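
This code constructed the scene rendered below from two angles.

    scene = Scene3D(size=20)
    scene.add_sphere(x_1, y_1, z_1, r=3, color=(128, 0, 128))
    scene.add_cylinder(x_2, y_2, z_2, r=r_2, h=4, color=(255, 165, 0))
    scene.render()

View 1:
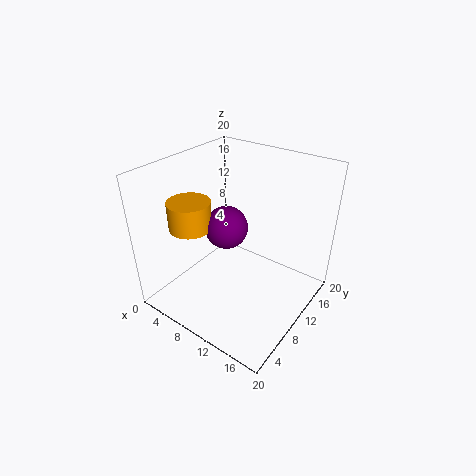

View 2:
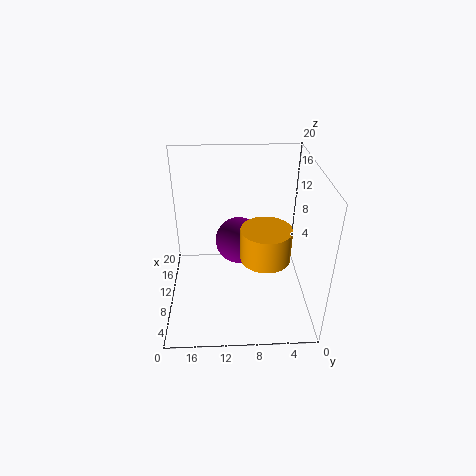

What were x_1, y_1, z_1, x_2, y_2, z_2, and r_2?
x_1 = 8
y_1 = 10
z_1 = 11
x_2 = 4
y_2 = 7
z_2 = 11
r_2 = 3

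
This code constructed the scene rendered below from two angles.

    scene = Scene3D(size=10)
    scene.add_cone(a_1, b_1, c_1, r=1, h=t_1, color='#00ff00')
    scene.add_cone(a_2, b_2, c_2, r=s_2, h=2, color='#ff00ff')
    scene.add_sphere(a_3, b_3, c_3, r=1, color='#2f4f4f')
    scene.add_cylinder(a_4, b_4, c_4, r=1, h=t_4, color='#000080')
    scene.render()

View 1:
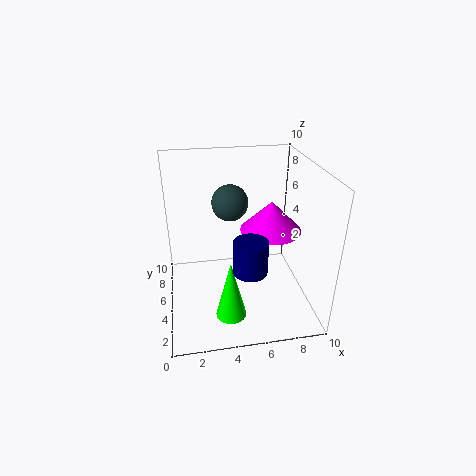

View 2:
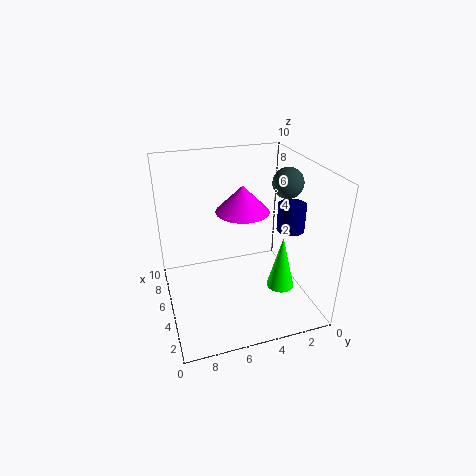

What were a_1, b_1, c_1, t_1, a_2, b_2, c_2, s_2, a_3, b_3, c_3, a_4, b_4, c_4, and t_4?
a_1 = 4; b_1 = 2; c_1 = 1; t_1 = 4; a_2 = 7; b_2 = 4; c_2 = 6; s_2 = 2; a_3 = 4; b_3 = 2; c_3 = 9; a_4 = 5; b_4 = 1; c_4 = 5; t_4 = 2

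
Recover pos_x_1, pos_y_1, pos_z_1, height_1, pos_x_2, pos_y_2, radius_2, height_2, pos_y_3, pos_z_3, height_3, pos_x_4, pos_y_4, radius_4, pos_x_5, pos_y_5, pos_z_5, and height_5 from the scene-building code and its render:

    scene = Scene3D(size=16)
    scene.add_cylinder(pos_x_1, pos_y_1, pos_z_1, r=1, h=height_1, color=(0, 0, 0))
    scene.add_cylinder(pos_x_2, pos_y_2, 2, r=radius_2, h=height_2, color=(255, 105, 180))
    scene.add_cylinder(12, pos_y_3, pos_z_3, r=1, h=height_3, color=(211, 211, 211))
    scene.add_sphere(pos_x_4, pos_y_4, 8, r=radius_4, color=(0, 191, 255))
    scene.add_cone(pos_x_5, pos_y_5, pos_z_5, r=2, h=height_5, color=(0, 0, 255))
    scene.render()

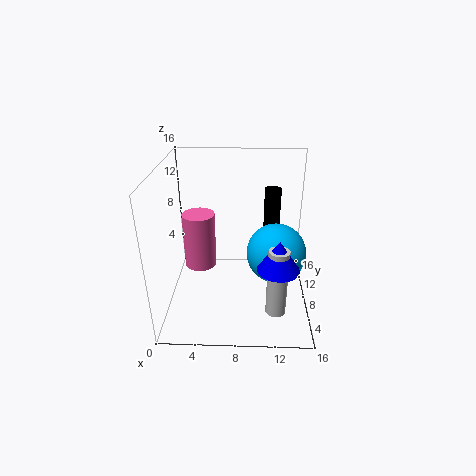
pos_x_1 = 12
pos_y_1 = 13
pos_z_1 = 7
height_1 = 5
pos_x_2 = 3
pos_y_2 = 12
radius_2 = 2
height_2 = 7
pos_y_3 = 2
pos_z_3 = 3
height_3 = 7
pos_x_4 = 12
pos_y_4 = 5
radius_4 = 3
pos_x_5 = 12
pos_y_5 = 2
pos_z_5 = 8
height_5 = 3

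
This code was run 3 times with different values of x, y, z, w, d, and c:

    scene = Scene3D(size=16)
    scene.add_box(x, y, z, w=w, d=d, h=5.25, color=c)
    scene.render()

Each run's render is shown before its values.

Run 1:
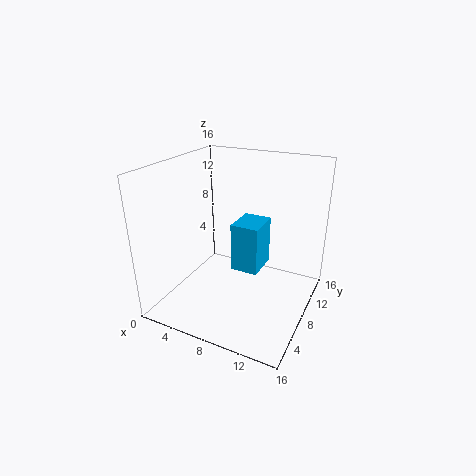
x = 8
y = 6.25
z = 5
w = 3
d = 3.75
c = 'deepskyblue'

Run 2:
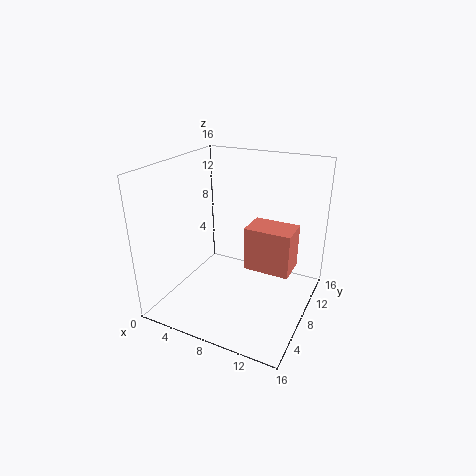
x = 8
y = 9.5
z = 3.25
w = 5.5
d = 3.75
c = 'salmon'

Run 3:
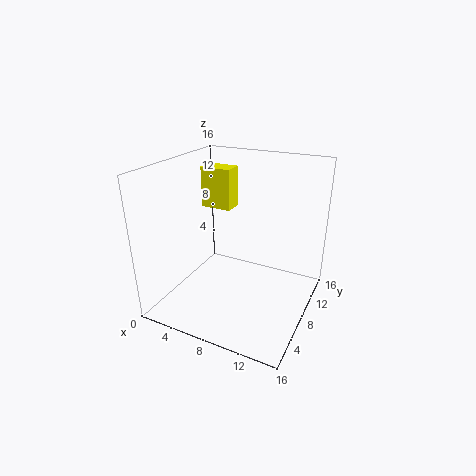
x = 0.25
y = 13
z = 8.75
w = 4
d = 2.5
c = 'yellow'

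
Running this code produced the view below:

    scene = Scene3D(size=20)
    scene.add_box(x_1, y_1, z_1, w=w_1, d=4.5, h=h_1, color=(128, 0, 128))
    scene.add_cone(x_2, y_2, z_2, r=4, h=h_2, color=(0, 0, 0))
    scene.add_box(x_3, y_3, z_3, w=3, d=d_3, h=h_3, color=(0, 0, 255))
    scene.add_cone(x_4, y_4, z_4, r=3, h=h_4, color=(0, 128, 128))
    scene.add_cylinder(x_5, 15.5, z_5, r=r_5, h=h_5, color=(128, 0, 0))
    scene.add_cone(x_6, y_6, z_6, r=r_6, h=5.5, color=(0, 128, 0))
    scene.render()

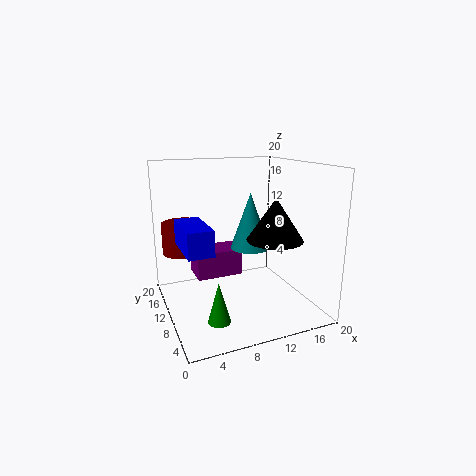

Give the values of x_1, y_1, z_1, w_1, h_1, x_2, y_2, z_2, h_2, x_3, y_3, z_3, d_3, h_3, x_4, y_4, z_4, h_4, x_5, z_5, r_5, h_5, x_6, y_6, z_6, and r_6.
x_1 = 5
y_1 = 13
z_1 = 3
w_1 = 7
h_1 = 4
x_2 = 15
y_2 = 8.5
z_2 = 9.5
h_2 = 6
x_3 = 1
y_3 = 2
z_3 = 11
d_3 = 6.5
h_3 = 3
x_4 = 13.5
y_4 = 13.5
z_4 = 7
h_4 = 8.5
x_5 = 3.5
z_5 = 7
r_5 = 3
h_5 = 4.5
x_6 = 5.5
y_6 = 5.5
z_6 = 0.5
r_6 = 1.5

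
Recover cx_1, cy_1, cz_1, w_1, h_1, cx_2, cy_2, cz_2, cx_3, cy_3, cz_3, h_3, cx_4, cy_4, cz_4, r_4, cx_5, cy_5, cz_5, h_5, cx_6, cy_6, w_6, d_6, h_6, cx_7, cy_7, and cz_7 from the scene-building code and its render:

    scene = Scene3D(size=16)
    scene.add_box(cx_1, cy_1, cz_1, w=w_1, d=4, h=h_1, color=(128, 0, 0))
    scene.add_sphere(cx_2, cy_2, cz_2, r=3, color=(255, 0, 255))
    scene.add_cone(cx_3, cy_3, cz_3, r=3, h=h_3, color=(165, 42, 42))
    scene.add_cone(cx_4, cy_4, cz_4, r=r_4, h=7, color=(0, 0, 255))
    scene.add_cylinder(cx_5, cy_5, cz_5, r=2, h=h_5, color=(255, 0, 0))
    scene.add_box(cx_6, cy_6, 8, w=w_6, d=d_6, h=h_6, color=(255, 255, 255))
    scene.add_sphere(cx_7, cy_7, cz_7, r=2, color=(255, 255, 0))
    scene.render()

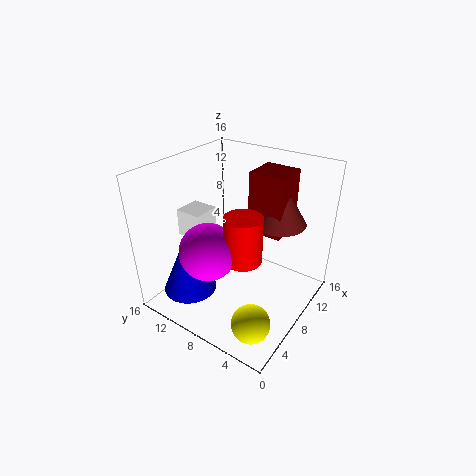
cx_1 = 10, cy_1 = 4, cz_1 = 8, w_1 = 4, h_1 = 7, cx_2 = 4, cy_2 = 9, cz_2 = 8, cx_3 = 12, cy_3 = 5, cz_3 = 9, h_3 = 5, cx_4 = 4, cy_4 = 12, cz_4 = 2, r_4 = 3, cx_5 = 6, cy_5 = 6, cz_5 = 7, h_5 = 5, cx_6 = 5, cy_6 = 11, w_6 = 3, d_6 = 3, h_6 = 3, cx_7 = 3, cy_7 = 3, cz_7 = 2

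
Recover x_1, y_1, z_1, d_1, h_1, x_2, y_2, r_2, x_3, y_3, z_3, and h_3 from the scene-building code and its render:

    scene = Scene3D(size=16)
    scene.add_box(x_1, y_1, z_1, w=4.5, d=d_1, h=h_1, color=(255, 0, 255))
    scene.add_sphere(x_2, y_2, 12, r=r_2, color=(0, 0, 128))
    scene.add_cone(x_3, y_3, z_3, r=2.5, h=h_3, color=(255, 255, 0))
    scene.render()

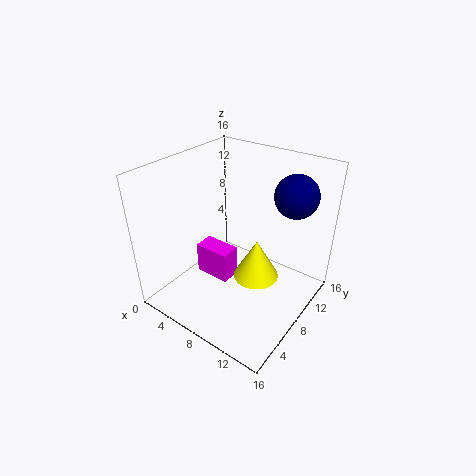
x_1 = 1.5; y_1 = 8; z_1 = 0.5; d_1 = 2.5; h_1 = 4; x_2 = 12; y_2 = 13.5; r_2 = 2.5; x_3 = 10.5; y_3 = 8; z_3 = 4; h_3 = 4.5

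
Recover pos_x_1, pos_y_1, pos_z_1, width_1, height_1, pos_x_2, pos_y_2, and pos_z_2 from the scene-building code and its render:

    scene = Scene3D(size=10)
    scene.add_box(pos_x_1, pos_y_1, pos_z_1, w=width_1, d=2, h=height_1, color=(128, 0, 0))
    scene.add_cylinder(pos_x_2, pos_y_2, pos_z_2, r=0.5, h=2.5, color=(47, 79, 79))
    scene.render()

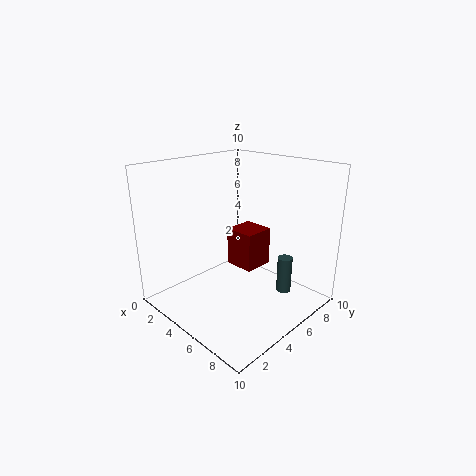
pos_x_1 = 5; pos_y_1 = 4; pos_z_1 = 3.5; width_1 = 2; height_1 = 2.5; pos_x_2 = 8; pos_y_2 = 6.5; pos_z_2 = 1.5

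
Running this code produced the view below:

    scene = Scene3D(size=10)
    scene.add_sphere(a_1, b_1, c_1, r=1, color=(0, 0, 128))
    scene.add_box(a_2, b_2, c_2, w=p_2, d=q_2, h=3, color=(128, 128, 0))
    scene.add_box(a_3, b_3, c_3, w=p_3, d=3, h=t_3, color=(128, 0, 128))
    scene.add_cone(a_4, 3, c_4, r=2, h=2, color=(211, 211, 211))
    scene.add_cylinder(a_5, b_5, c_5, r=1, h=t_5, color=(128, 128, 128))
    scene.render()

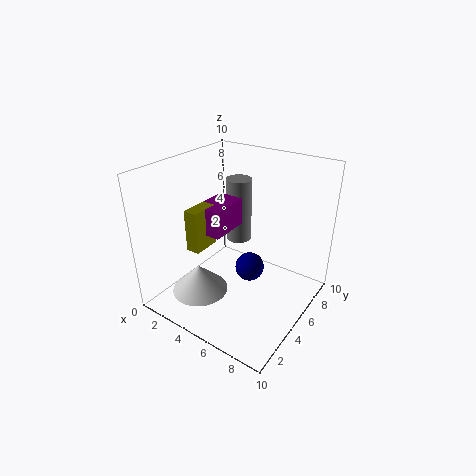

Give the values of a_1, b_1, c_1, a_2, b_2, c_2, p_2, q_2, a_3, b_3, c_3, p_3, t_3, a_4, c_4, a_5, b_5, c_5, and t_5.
a_1 = 6, b_1 = 5, c_1 = 3, a_2 = 2, b_2 = 3, c_2 = 4, p_2 = 1, q_2 = 2, a_3 = 2, b_3 = 4, c_3 = 5, p_3 = 2, t_3 = 2, a_4 = 3, c_4 = 1, a_5 = 3, b_5 = 8, c_5 = 3, t_5 = 5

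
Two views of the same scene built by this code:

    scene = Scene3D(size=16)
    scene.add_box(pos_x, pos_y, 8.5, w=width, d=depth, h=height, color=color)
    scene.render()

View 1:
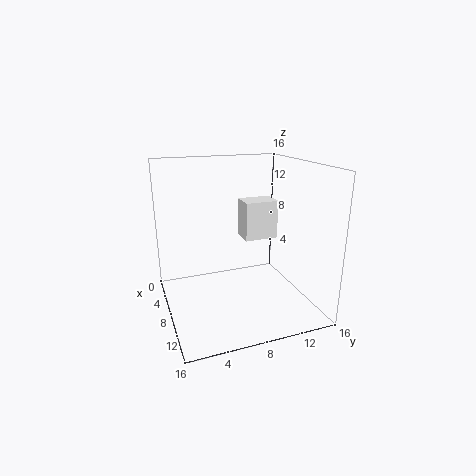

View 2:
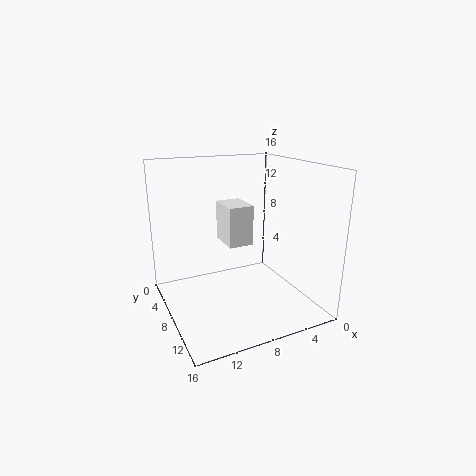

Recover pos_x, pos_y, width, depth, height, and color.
pos_x = 8; pos_y = 8; width = 2.5; depth = 3.5; height = 4; color = 'white'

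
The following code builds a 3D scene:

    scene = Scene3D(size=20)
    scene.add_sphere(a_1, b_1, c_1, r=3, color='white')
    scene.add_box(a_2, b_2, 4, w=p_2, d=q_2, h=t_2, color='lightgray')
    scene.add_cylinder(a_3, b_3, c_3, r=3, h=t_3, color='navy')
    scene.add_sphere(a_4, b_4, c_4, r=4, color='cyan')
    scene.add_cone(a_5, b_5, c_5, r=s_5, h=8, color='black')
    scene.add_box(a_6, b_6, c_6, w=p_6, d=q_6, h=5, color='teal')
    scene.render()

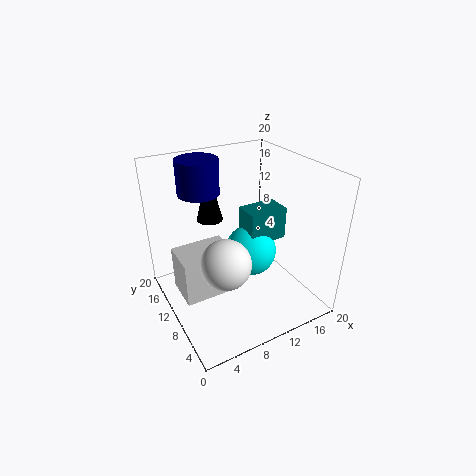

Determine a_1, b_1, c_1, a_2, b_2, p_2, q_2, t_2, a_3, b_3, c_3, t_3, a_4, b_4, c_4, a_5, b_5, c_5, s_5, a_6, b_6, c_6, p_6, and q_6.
a_1 = 5
b_1 = 4
c_1 = 11
a_2 = 1
b_2 = 7
p_2 = 7
q_2 = 5
t_2 = 6
a_3 = 7
b_3 = 16
c_3 = 15
t_3 = 5
a_4 = 14
b_4 = 13
c_4 = 5
a_5 = 9
b_5 = 17
c_5 = 10
s_5 = 2
a_6 = 13
b_6 = 11
c_6 = 7
p_6 = 6
q_6 = 4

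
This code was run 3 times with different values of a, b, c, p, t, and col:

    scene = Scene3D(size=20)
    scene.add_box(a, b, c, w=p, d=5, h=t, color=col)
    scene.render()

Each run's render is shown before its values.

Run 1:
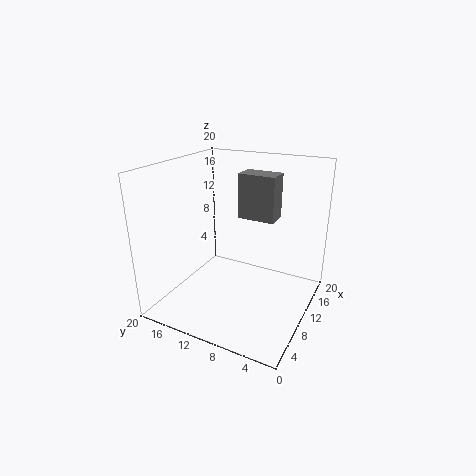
a = 10
b = 5
c = 13
p = 3
t = 6
col = 'gray'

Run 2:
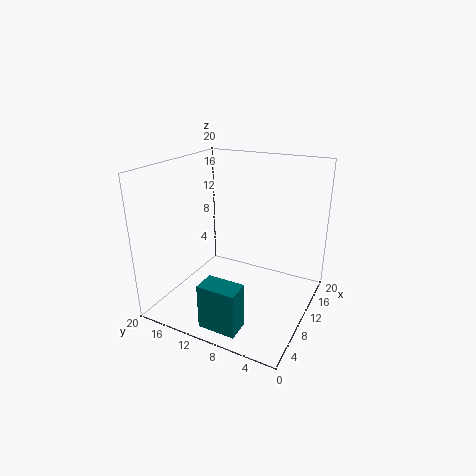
a = 1
b = 6
c = 1
p = 3
t = 6
col = 'teal'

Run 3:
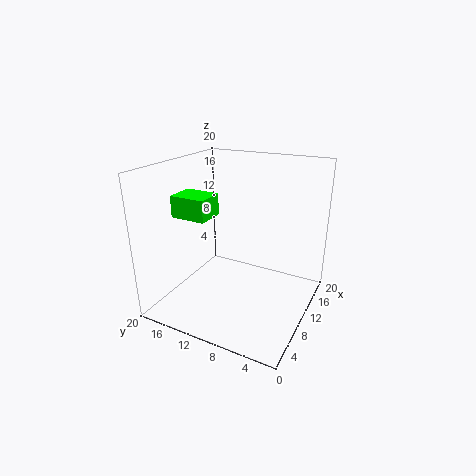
a = 6
b = 13
c = 13
p = 4
t = 3
col = 'lime'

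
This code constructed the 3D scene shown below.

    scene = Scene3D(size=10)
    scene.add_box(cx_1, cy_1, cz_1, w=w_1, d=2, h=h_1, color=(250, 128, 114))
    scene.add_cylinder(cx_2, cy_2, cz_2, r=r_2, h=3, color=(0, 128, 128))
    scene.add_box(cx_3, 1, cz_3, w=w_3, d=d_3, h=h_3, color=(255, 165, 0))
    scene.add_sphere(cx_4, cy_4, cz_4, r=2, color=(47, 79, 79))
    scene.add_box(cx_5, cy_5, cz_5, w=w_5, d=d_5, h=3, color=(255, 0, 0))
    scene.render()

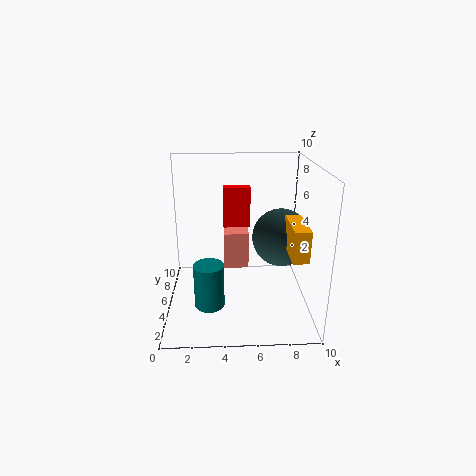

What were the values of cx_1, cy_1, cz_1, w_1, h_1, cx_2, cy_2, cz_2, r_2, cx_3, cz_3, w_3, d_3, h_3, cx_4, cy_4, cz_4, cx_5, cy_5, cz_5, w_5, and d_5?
cx_1 = 4
cy_1 = 8
cz_1 = 1
w_1 = 2
h_1 = 3
cx_2 = 3
cy_2 = 3
cz_2 = 1
r_2 = 1
cx_3 = 8
cz_3 = 5
w_3 = 1
d_3 = 3
h_3 = 2
cx_4 = 8
cy_4 = 5
cz_4 = 5
cx_5 = 4
cy_5 = 7
cz_5 = 5
w_5 = 2
d_5 = 1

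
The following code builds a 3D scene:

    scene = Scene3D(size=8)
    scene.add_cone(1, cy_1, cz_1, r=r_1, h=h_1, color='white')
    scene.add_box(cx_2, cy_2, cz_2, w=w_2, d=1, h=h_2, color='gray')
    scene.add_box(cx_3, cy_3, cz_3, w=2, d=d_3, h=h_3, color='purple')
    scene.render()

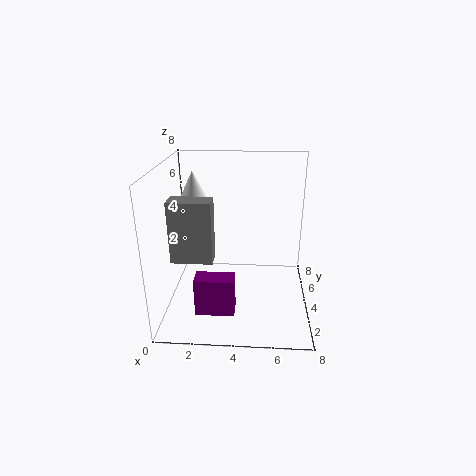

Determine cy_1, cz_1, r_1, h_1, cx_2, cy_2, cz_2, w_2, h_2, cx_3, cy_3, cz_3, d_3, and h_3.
cy_1 = 7, cz_1 = 5, r_1 = 1, h_1 = 2, cx_2 = 1, cy_2 = 1, cz_2 = 4, w_2 = 2, h_2 = 3, cx_3 = 2, cy_3 = 1, cz_3 = 1, d_3 = 1, h_3 = 2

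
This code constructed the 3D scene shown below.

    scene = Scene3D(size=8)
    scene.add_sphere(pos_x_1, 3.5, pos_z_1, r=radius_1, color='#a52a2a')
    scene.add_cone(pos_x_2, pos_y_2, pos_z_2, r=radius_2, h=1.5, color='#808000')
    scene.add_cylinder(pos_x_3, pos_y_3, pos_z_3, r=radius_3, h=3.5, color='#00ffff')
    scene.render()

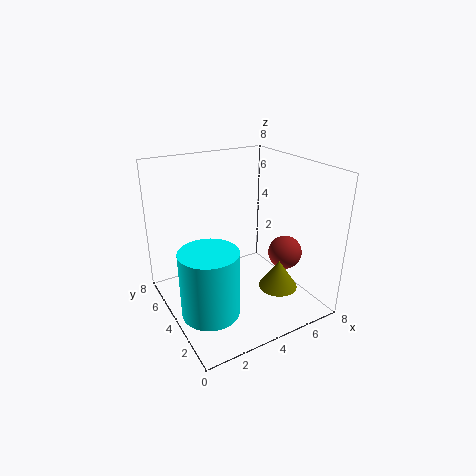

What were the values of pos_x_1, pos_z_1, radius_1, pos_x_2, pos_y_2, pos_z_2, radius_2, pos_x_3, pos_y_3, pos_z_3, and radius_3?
pos_x_1 = 7; pos_z_1 = 2.5; radius_1 = 1; pos_x_2 = 5; pos_y_2 = 1.5; pos_z_2 = 2; radius_2 = 1; pos_x_3 = 1.5; pos_y_3 = 2.5; pos_z_3 = 1; radius_3 = 1.5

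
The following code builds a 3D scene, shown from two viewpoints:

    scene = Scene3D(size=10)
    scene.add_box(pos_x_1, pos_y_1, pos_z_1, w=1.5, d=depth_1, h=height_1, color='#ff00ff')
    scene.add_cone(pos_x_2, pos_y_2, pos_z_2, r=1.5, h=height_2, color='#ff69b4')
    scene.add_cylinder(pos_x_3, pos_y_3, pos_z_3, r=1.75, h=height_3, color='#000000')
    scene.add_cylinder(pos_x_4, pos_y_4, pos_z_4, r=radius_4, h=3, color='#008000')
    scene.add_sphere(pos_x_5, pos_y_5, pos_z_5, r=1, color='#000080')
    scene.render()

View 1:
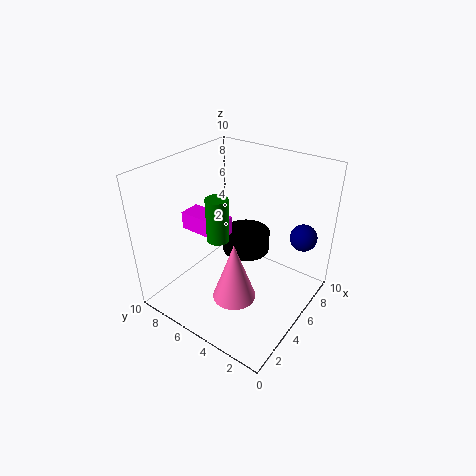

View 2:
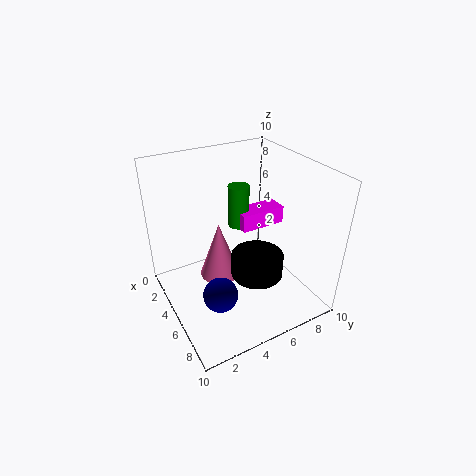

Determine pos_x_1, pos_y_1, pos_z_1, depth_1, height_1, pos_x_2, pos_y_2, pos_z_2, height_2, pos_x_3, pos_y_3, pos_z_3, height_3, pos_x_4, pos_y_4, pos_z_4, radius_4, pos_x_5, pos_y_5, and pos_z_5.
pos_x_1 = 3.5, pos_y_1 = 5.5, pos_z_1 = 5.25, depth_1 = 3.25, height_1 = 1.25, pos_x_2 = 3.5, pos_y_2 = 4.25, pos_z_2 = 1.25, height_2 = 4.25, pos_x_3 = 6.75, pos_y_3 = 5.5, pos_z_3 = 3, height_3 = 1.5, pos_x_4 = 3.75, pos_y_4 = 5.75, pos_z_4 = 5.25, radius_4 = 0.75, pos_x_5 = 8.75, pos_y_5 = 1.75, pos_z_5 = 4.25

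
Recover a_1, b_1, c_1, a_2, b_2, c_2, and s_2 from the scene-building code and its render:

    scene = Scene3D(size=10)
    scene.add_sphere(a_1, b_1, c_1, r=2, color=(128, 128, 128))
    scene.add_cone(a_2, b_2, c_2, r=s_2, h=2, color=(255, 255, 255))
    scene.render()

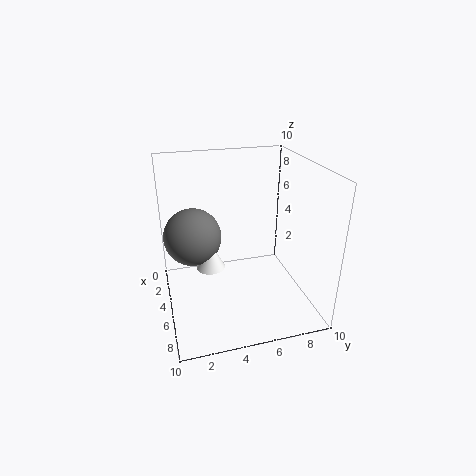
a_1 = 4; b_1 = 2; c_1 = 5; a_2 = 5; b_2 = 3; c_2 = 3; s_2 = 1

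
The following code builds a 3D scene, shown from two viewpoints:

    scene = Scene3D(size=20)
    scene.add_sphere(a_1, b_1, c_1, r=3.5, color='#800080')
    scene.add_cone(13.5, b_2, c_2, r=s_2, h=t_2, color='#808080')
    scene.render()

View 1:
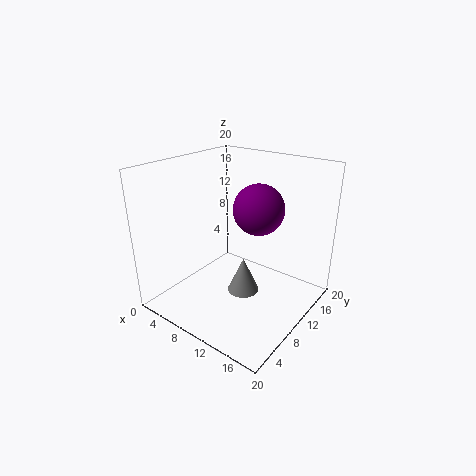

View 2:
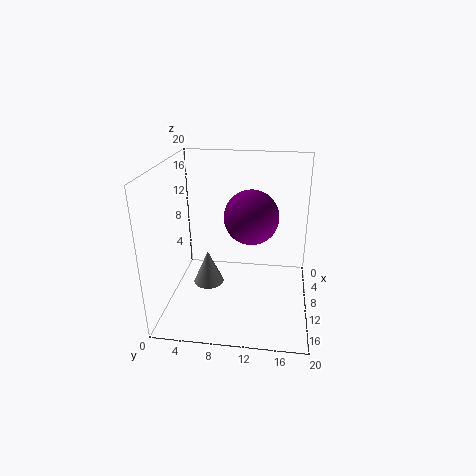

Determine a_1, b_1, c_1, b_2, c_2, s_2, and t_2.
a_1 = 12
b_1 = 12
c_1 = 14
b_2 = 6.5
c_2 = 5
s_2 = 2
t_2 = 4.5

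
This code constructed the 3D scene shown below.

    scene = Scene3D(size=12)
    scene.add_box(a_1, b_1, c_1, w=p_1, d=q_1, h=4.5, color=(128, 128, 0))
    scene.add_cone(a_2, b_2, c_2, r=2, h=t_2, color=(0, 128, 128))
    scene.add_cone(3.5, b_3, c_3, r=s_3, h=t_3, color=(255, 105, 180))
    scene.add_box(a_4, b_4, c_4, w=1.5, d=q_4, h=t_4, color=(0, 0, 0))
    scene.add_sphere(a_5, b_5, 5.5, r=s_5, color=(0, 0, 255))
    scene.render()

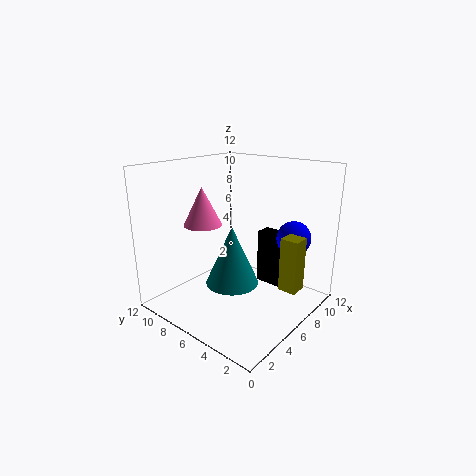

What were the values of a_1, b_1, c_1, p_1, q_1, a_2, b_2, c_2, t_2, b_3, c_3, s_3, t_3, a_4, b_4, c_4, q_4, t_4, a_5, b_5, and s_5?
a_1 = 7; b_1 = 1; c_1 = 2; p_1 = 1.5; q_1 = 1.5; a_2 = 3.5; b_2 = 4.5; c_2 = 3.5; t_2 = 4.5; b_3 = 7.5; c_3 = 7.5; s_3 = 1.5; t_3 = 3; a_4 = 9.5; b_4 = 4; c_4 = 0.5; q_4 = 2.5; t_4 = 5; a_5 = 10; b_5 = 3; s_5 = 1.5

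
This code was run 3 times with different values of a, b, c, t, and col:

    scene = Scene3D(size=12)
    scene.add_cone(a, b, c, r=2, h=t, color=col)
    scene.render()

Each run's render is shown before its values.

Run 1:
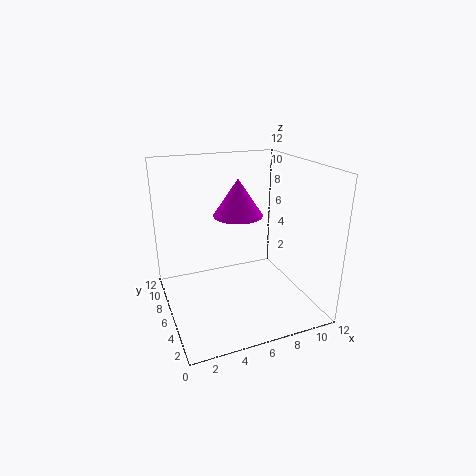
a = 6, b = 6, c = 8, t = 3, col = 'magenta'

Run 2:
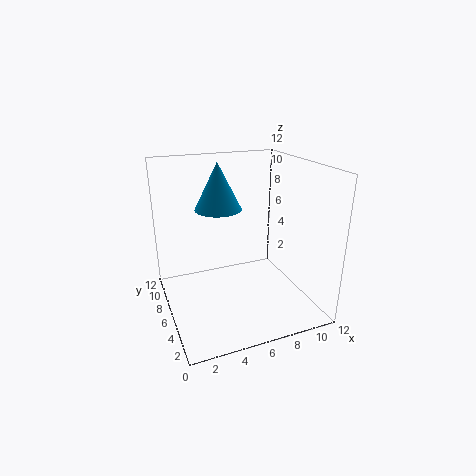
a = 5, b = 8, c = 8, t = 4, col = 'deepskyblue'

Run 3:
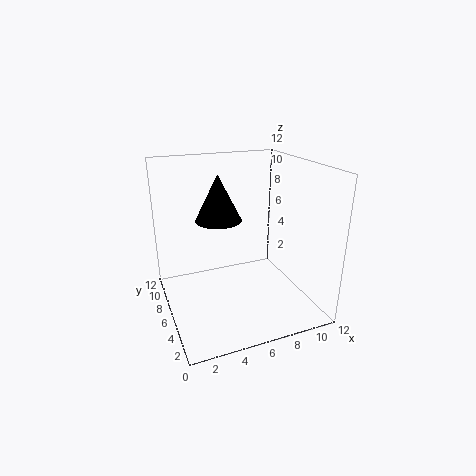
a = 5, b = 8, c = 7, t = 4, col = 'black'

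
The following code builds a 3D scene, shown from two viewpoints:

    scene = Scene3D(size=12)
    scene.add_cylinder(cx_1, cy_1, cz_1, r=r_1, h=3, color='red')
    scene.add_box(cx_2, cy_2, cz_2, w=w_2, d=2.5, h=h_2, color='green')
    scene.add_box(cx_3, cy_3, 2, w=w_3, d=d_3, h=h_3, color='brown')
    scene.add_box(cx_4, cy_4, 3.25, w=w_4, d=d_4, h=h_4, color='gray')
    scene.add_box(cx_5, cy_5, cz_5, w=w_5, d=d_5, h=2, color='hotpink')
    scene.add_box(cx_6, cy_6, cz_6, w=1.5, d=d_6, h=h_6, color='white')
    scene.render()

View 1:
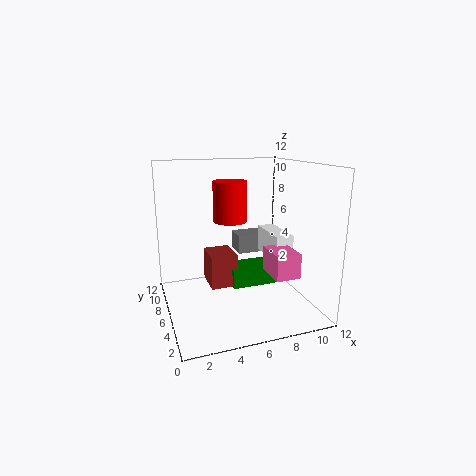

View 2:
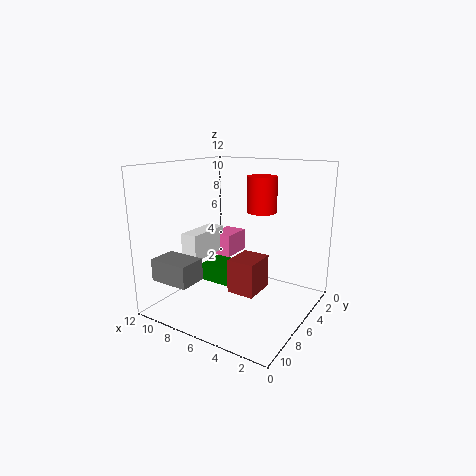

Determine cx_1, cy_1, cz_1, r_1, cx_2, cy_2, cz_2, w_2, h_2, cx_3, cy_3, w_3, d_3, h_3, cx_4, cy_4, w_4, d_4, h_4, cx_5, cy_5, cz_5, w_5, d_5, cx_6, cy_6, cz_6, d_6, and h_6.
cx_1 = 4.75; cy_1 = 4.25; cz_1 = 8; r_1 = 1.25; cx_2 = 5.25; cy_2 = 4.75; cz_2 = 2; w_2 = 3.75; h_2 = 1.5; cx_3 = 3.5; cy_3 = 5.25; w_3 = 2.25; d_3 = 2.75; h_3 = 2.75; cx_4 = 7.25; cy_4 = 9.25; w_4 = 3.25; d_4 = 2.25; h_4 = 1.75; cx_5 = 7.75; cy_5 = 2; cz_5 = 3.5; w_5 = 2; d_5 = 2.75; cx_6 = 8.75; cy_6 = 4.25; cz_6 = 4; d_6 = 4; h_6 = 2.25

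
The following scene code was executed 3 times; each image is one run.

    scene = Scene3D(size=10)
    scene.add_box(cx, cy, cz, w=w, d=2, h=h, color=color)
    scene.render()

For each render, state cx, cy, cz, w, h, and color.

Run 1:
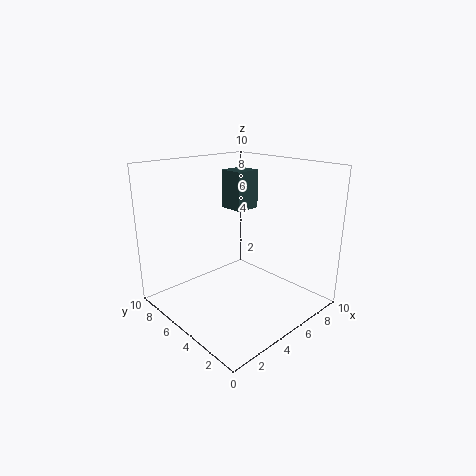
cx = 7, cy = 7, cz = 6, w = 2, h = 3, color = 'darkslategray'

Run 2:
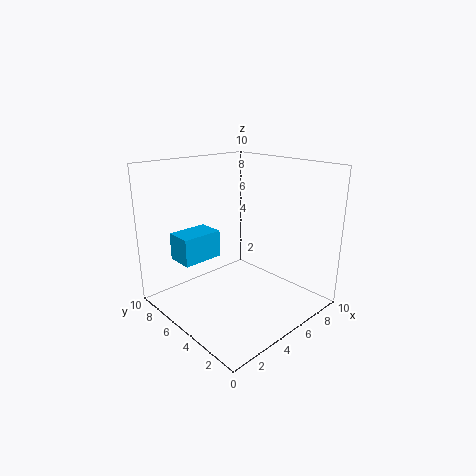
cx = 2, cy = 7, cz = 3, w = 3, h = 2, color = 'deepskyblue'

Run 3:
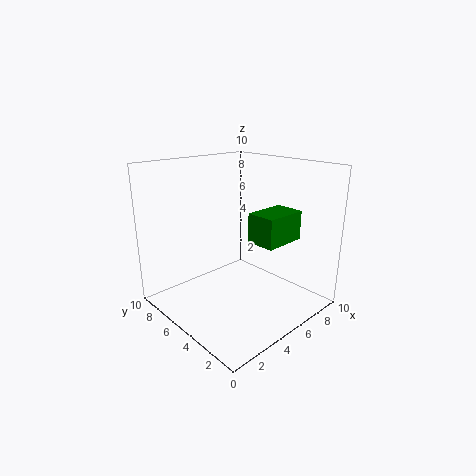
cx = 5, cy = 2, cz = 5, w = 3, h = 2, color = 'green'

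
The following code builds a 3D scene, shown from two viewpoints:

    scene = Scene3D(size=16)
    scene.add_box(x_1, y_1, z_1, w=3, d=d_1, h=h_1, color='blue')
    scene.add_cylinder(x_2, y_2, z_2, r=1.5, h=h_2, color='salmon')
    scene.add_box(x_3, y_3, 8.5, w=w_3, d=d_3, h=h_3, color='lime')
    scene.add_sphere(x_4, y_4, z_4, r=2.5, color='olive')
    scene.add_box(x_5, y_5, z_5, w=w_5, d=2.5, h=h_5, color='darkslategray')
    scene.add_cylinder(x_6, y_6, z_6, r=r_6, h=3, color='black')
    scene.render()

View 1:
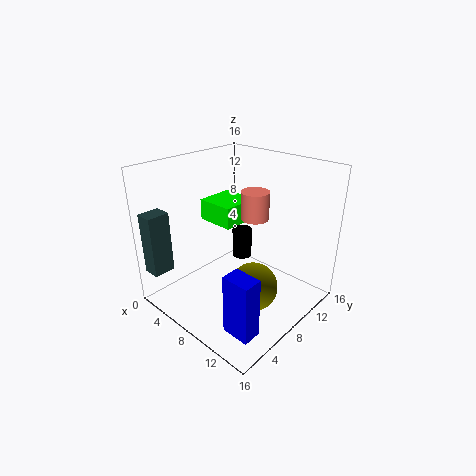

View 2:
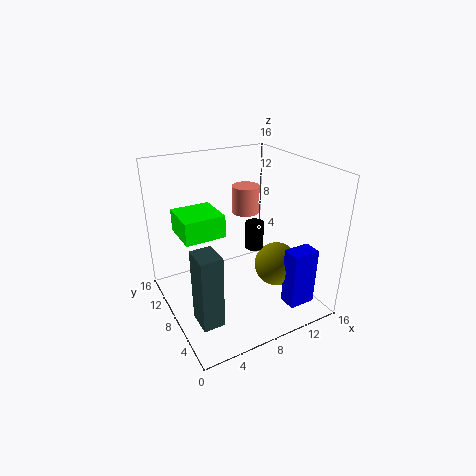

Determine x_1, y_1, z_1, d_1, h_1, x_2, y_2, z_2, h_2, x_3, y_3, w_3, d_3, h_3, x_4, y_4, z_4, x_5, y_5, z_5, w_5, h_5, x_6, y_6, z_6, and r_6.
x_1 = 11.5, y_1 = 2, z_1 = 1, d_1 = 2, h_1 = 6.5, x_2 = 9.5, y_2 = 9, z_2 = 10.5, h_2 = 3, x_3 = 2, y_3 = 8, w_3 = 4.5, d_3 = 4.5, h_3 = 2.5, x_4 = 12, y_4 = 6, z_4 = 4.5, x_5 = 0.5, y_5 = 0.5, z_5 = 4, w_5 = 2, h_5 = 7, x_6 = 9.5, y_6 = 7, z_6 = 7, r_6 = 1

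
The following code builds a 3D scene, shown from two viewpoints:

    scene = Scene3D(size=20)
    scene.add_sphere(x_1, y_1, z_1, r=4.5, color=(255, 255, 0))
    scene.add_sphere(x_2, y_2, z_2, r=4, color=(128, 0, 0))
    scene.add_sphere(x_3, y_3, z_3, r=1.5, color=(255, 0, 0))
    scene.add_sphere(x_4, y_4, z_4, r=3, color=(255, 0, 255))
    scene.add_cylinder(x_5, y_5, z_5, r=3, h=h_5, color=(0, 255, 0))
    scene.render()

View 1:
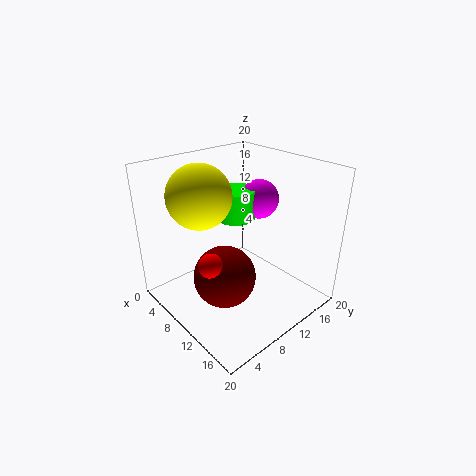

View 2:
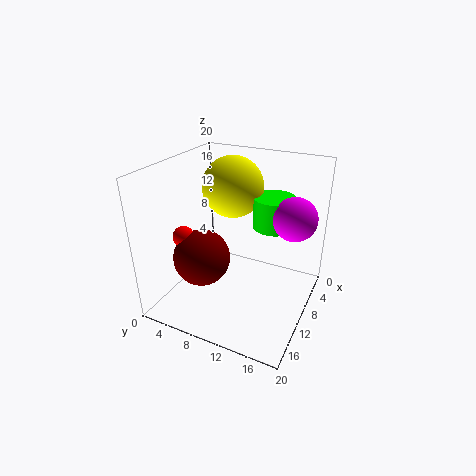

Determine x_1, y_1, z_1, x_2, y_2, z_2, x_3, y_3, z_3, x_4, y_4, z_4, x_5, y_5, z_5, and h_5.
x_1 = 5.5
y_1 = 7
z_1 = 15.5
x_2 = 12.5
y_2 = 5.5
z_2 = 7
x_3 = 13
y_3 = 3
z_3 = 10
x_4 = 7
y_4 = 17
z_4 = 13
x_5 = 5.5
y_5 = 13.5
z_5 = 10.5
h_5 = 4.5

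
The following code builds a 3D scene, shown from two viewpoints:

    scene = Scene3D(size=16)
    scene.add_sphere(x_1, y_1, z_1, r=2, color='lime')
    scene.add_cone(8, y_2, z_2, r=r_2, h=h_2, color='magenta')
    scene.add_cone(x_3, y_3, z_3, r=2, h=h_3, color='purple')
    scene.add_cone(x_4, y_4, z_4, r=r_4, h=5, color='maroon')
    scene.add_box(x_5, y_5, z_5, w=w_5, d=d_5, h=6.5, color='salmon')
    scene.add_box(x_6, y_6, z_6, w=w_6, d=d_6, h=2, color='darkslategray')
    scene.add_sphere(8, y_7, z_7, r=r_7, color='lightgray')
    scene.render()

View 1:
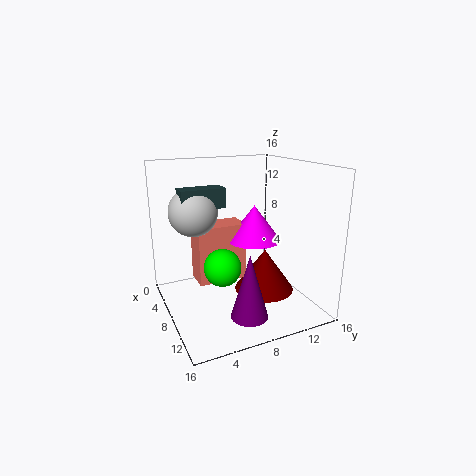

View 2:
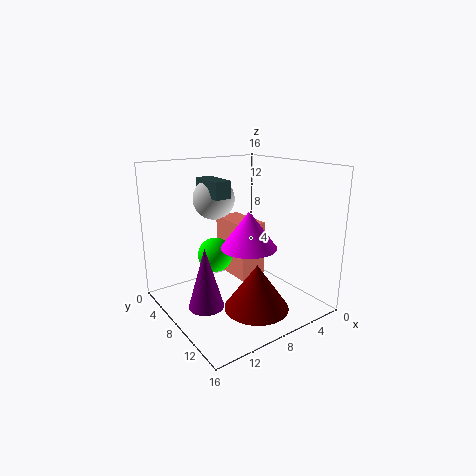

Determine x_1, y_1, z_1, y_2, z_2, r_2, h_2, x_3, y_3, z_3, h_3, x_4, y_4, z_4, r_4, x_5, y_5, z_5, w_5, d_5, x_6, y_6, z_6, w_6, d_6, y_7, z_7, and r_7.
x_1 = 9.5, y_1 = 5.5, z_1 = 5.5, y_2 = 10, z_2 = 7.5, r_2 = 3, h_2 = 4, x_3 = 12, y_3 = 7.5, z_3 = 0.5, h_3 = 7, x_4 = 8, y_4 = 11.5, z_4 = 1, r_4 = 3.5, x_5 = 5, y_5 = 3.5, z_5 = 3, w_5 = 3, d_5 = 5.5, x_6 = 7.5, y_6 = 1.5, z_6 = 12, w_6 = 2, d_6 = 4.5, y_7 = 3, z_7 = 11.5, r_7 = 2.5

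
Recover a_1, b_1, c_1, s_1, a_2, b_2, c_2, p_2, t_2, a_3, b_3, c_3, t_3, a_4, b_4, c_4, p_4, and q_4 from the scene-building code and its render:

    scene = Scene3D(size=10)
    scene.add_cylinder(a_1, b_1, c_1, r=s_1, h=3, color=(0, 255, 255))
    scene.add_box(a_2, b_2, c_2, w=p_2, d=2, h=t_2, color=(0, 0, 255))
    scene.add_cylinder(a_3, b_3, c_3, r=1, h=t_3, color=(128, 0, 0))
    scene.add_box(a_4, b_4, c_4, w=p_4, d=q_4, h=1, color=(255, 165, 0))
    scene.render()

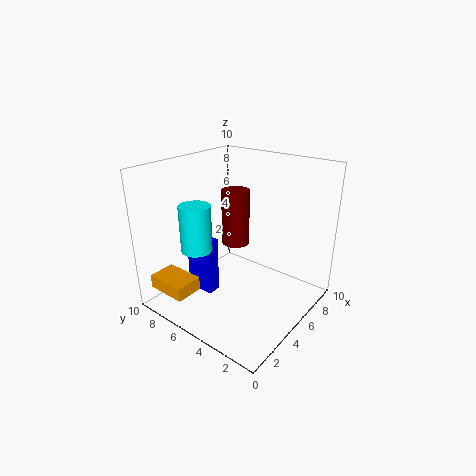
a_1 = 2; b_1 = 6; c_1 = 5; s_1 = 1; a_2 = 3; b_2 = 6; c_2 = 1; p_2 = 1; t_2 = 4; a_3 = 6; b_3 = 6; c_3 = 4; t_3 = 4; a_4 = 1; b_4 = 7; c_4 = 1; p_4 = 2; q_4 = 3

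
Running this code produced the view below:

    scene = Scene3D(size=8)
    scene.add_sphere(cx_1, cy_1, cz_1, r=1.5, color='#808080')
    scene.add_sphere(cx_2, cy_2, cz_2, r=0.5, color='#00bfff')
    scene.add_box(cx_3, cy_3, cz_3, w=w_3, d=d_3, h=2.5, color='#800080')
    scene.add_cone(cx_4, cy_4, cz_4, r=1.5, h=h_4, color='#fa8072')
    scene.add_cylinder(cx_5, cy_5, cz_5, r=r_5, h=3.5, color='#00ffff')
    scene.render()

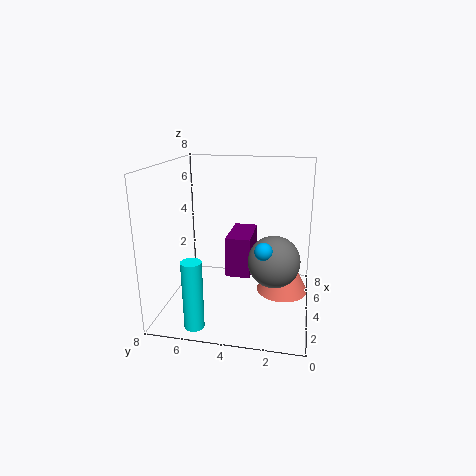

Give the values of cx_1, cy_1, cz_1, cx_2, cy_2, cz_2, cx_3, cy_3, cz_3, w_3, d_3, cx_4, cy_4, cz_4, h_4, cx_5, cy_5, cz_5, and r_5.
cx_1 = 4.5
cy_1 = 2
cz_1 = 2.5
cx_2 = 3.5
cy_2 = 2.5
cz_2 = 3.5
cx_3 = 5
cy_3 = 3.5
cz_3 = 1
w_3 = 3
d_3 = 1.5
cx_4 = 5
cy_4 = 1.5
cz_4 = 0.5
h_4 = 3
cx_5 = 0.5
cy_5 = 5.5
cz_5 = 0.5
r_5 = 0.5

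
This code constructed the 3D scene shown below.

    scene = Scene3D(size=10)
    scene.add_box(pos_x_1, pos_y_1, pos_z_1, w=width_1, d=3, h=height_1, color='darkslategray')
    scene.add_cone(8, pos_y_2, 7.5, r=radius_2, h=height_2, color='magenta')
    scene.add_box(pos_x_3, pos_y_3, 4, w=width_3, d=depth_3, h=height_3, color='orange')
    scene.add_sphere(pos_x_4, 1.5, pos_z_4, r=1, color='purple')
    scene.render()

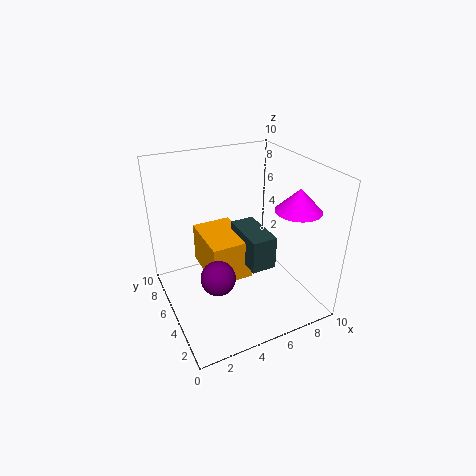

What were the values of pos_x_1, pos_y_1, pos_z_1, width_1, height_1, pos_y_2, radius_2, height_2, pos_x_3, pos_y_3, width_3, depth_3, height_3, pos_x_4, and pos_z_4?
pos_x_1 = 4; pos_y_1 = 1; pos_z_1 = 5; width_1 = 1.5; height_1 = 2; pos_y_2 = 2.5; radius_2 = 1.5; height_2 = 1.5; pos_x_3 = 2; pos_y_3 = 2; width_3 = 2.5; depth_3 = 3.5; height_3 = 2.5; pos_x_4 = 2; pos_z_4 = 5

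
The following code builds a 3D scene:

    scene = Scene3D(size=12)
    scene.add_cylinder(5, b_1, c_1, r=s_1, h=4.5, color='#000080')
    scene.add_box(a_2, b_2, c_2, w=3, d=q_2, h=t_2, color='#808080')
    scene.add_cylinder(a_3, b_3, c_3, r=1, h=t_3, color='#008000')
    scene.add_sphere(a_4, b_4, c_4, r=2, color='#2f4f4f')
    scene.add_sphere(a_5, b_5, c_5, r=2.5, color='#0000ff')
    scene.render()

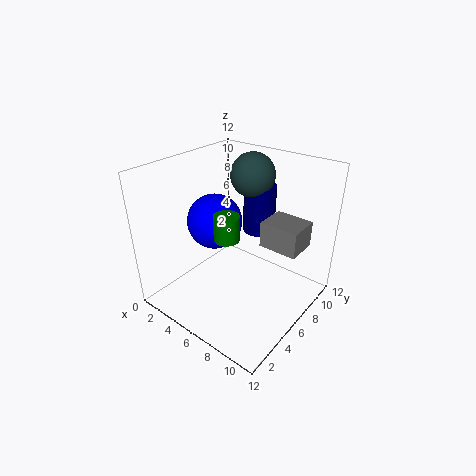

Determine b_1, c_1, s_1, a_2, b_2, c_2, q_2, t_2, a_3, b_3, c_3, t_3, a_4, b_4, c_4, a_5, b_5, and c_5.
b_1 = 10.5; c_1 = 4.5; s_1 = 1.5; a_2 = 8.5; b_2 = 5.5; c_2 = 6.5; q_2 = 2.5; t_2 = 2; a_3 = 6.5; b_3 = 4; c_3 = 7; t_3 = 2; a_4 = 4.5; b_4 = 10; c_4 = 10; a_5 = 2.5; b_5 = 7; c_5 = 6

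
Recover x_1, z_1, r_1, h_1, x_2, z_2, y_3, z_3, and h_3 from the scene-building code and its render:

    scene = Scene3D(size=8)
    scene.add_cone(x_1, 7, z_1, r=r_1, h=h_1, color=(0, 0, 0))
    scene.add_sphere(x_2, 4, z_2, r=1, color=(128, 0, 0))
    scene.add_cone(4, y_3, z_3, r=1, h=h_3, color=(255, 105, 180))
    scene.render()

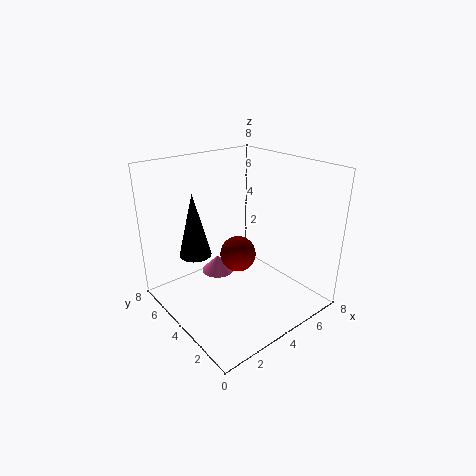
x_1 = 3, z_1 = 2, r_1 = 1, h_1 = 4, x_2 = 4, z_2 = 3, y_3 = 6, z_3 = 1, h_3 = 1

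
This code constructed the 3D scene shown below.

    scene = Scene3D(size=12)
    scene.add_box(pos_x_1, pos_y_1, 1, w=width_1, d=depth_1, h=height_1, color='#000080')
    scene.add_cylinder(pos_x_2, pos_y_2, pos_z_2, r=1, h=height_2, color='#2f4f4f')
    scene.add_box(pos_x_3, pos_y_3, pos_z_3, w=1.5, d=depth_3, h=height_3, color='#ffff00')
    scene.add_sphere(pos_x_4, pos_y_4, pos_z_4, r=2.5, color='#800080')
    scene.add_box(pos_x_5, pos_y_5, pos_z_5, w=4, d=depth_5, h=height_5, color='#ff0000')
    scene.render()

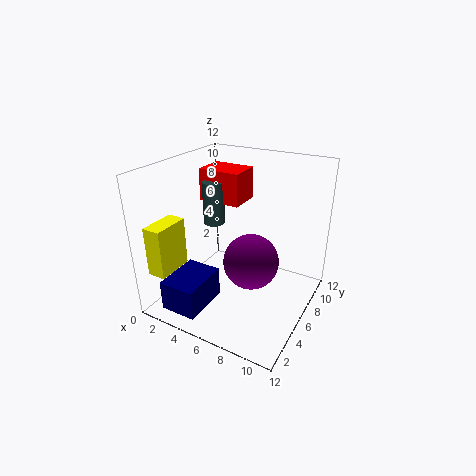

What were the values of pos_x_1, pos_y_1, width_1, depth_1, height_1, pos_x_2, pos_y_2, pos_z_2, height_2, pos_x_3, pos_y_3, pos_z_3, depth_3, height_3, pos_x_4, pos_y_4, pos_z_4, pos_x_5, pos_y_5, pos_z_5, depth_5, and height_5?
pos_x_1 = 2; pos_y_1 = 0.5; width_1 = 3; depth_1 = 4; height_1 = 2.5; pos_x_2 = 2; pos_y_2 = 8.5; pos_z_2 = 5.5; height_2 = 4; pos_x_3 = 1; pos_y_3 = 0.5; pos_z_3 = 4; depth_3 = 3; height_3 = 4; pos_x_4 = 6.5; pos_y_4 = 7.5; pos_z_4 = 3; pos_x_5 = 0.5; pos_y_5 = 8.5; pos_z_5 = 7.5; depth_5 = 3; height_5 = 3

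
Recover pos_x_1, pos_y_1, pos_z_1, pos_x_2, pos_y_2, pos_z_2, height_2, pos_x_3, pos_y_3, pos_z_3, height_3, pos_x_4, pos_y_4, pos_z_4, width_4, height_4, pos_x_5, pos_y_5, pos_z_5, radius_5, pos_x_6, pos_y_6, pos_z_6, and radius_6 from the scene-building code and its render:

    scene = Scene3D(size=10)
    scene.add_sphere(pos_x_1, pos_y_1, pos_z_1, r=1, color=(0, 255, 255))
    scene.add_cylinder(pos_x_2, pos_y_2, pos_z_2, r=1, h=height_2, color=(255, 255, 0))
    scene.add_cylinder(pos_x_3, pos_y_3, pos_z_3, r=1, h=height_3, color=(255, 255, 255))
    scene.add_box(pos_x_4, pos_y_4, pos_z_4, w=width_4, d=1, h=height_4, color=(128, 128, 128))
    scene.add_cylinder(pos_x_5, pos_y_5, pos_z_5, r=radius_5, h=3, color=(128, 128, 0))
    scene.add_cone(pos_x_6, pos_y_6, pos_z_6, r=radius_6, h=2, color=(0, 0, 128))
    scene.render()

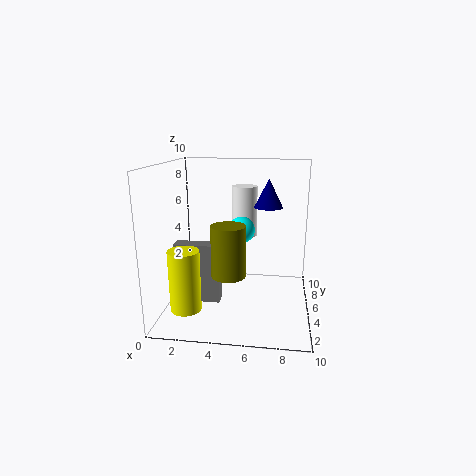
pos_x_1 = 5, pos_y_1 = 7, pos_z_1 = 5, pos_x_2 = 2, pos_y_2 = 2, pos_z_2 = 1, height_2 = 4, pos_x_3 = 5, pos_y_3 = 9, pos_z_3 = 4, height_3 = 4, pos_x_4 = 1, pos_y_4 = 3, pos_z_4 = 1, width_4 = 3, height_4 = 4, pos_x_5 = 5, pos_y_5 = 1, pos_z_5 = 4, radius_5 = 1, pos_x_6 = 7, pos_y_6 = 6, pos_z_6 = 7, radius_6 = 1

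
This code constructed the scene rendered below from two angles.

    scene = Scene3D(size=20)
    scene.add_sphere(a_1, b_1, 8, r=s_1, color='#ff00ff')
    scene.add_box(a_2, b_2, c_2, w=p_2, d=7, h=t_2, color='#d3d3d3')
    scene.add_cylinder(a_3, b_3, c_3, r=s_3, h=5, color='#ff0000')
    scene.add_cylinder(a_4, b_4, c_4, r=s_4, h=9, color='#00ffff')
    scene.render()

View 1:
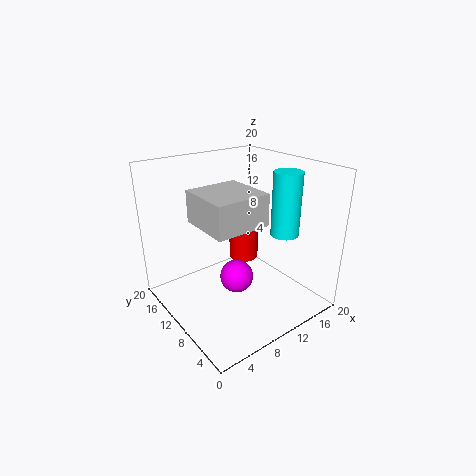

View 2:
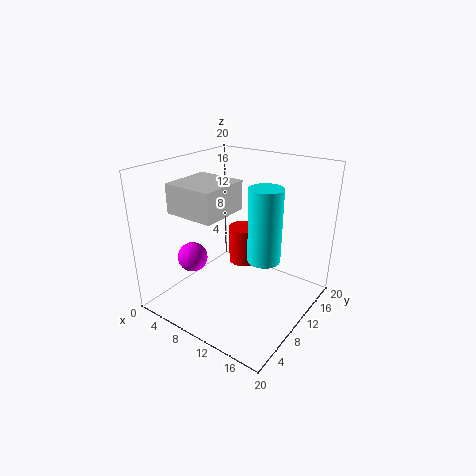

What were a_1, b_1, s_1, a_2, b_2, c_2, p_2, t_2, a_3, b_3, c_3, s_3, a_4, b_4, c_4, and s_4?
a_1 = 6
b_1 = 5
s_1 = 2
a_2 = 3
b_2 = 4
c_2 = 14
p_2 = 7
t_2 = 4
a_3 = 11
b_3 = 10
c_3 = 7
s_3 = 2
a_4 = 16
b_4 = 7
c_4 = 10
s_4 = 2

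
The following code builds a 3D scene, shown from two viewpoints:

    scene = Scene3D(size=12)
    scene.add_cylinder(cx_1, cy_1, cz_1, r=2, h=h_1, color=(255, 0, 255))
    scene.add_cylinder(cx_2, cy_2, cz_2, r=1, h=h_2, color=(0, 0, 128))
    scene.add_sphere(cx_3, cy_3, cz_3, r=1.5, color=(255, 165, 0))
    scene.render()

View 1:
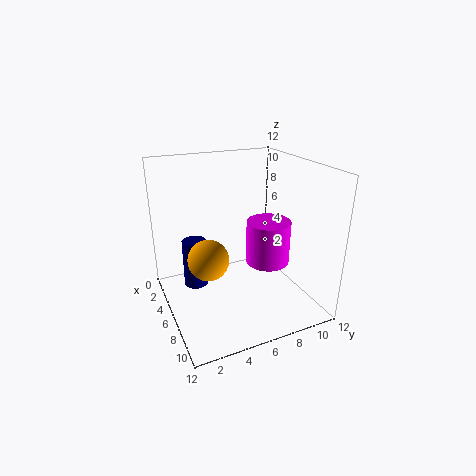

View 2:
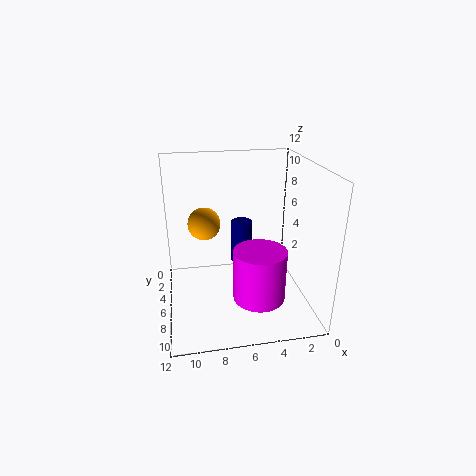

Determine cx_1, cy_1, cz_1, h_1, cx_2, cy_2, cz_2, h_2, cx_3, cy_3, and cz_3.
cx_1 = 5, cy_1 = 9.5, cz_1 = 2.5, h_1 = 4, cx_2 = 5, cy_2 = 2.5, cz_2 = 2, h_2 = 4, cx_3 = 8.5, cy_3 = 2.5, cz_3 = 6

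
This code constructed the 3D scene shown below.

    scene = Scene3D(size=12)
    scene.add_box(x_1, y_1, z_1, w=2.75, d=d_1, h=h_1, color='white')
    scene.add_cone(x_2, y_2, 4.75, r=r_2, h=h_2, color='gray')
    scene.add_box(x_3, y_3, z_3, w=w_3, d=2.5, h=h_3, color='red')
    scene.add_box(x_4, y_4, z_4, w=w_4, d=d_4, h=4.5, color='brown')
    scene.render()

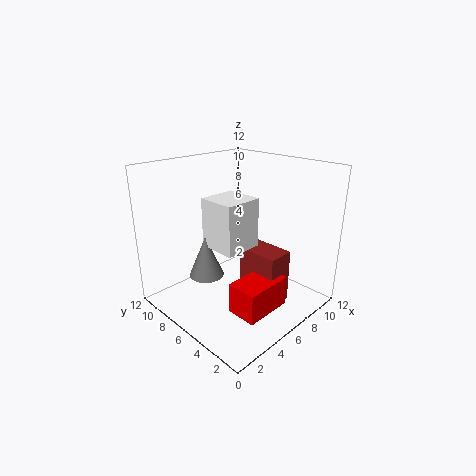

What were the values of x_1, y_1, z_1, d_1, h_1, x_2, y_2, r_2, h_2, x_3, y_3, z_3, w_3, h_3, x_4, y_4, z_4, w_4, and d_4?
x_1 = 1.75, y_1 = 2.5, z_1 = 7, d_1 = 2.75, h_1 = 3.5, x_2 = 1.75, y_2 = 5, r_2 = 1.25, h_2 = 3, x_3 = 3.25, y_3 = 1.75, z_3 = 1, w_3 = 4, h_3 = 2.5, x_4 = 6, y_4 = 2.25, z_4 = 0.75, w_4 = 2.25, d_4 = 3.5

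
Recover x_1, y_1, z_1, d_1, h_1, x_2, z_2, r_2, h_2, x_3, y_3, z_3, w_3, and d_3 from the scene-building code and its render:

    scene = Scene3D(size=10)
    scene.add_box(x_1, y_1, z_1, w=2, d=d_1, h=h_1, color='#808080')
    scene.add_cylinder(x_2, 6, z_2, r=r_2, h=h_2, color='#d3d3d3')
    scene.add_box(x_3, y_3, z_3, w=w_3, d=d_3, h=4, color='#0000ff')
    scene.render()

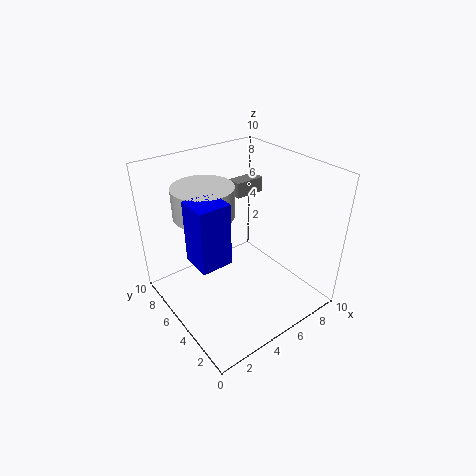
x_1 = 5; y_1 = 5; z_1 = 8; d_1 = 1; h_1 = 1; x_2 = 3; z_2 = 7; r_2 = 2; h_2 = 2; x_3 = 1; y_3 = 3; z_3 = 5; w_3 = 2; d_3 = 2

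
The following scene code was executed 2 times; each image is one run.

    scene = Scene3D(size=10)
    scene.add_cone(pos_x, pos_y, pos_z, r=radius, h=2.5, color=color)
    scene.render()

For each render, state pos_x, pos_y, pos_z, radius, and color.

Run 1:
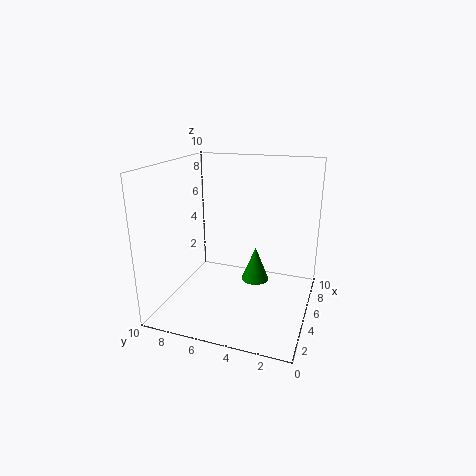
pos_x = 6; pos_y = 4; pos_z = 1.5; radius = 1; color = 'green'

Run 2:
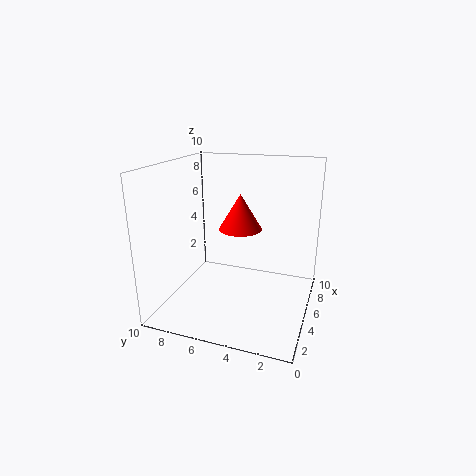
pos_x = 5.5; pos_y = 5; pos_z = 5.5; radius = 1.5; color = 'red'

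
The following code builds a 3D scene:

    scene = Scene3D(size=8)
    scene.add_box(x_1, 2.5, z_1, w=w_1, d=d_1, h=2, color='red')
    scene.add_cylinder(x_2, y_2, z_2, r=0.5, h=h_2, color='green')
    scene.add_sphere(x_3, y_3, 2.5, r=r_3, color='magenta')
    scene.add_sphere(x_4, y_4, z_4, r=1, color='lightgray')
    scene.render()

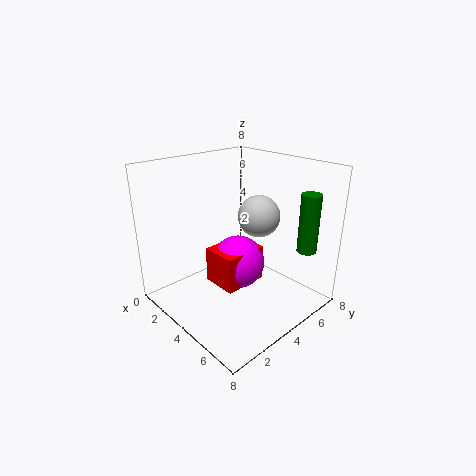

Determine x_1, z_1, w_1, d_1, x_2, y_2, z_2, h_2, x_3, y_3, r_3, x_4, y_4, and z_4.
x_1 = 3
z_1 = 1.5
w_1 = 2
d_1 = 2.5
x_2 = 7.5
y_2 = 5.5
z_2 = 4
h_2 = 3
x_3 = 4
y_3 = 4
r_3 = 1.5
x_4 = 6
y_4 = 3.5
z_4 = 6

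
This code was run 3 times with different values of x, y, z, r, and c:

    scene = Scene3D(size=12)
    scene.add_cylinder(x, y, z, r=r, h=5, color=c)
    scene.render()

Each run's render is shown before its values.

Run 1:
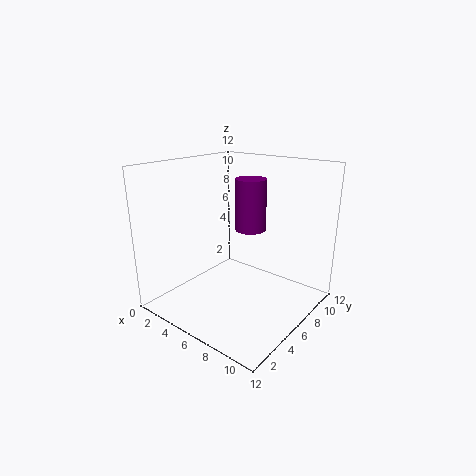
x = 4
y = 10.5
z = 5
r = 1.5
c = 'purple'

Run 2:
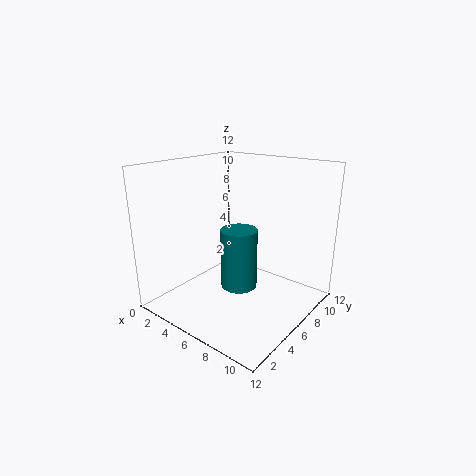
x = 6.5
y = 5.5
z = 2
r = 1.5
c = 'teal'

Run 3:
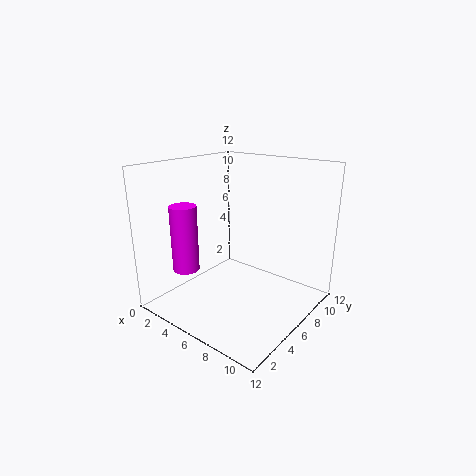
x = 4.5
y = 1.5
z = 4.5
r = 1
c = 'magenta'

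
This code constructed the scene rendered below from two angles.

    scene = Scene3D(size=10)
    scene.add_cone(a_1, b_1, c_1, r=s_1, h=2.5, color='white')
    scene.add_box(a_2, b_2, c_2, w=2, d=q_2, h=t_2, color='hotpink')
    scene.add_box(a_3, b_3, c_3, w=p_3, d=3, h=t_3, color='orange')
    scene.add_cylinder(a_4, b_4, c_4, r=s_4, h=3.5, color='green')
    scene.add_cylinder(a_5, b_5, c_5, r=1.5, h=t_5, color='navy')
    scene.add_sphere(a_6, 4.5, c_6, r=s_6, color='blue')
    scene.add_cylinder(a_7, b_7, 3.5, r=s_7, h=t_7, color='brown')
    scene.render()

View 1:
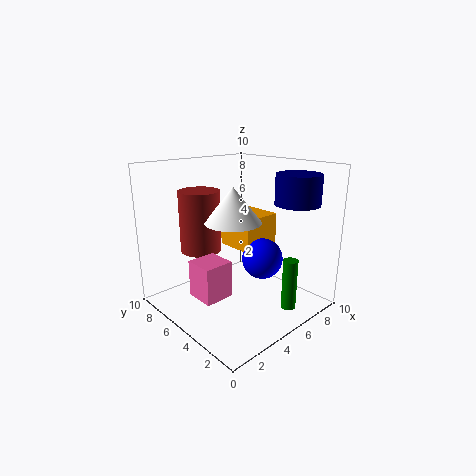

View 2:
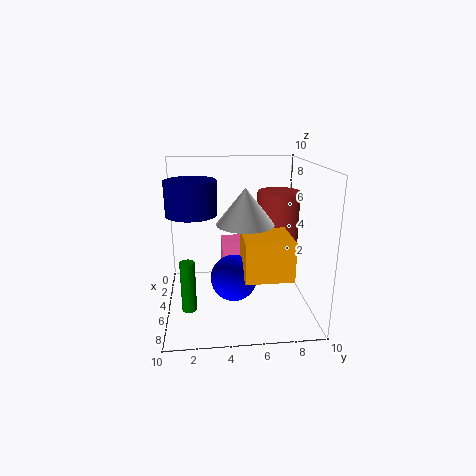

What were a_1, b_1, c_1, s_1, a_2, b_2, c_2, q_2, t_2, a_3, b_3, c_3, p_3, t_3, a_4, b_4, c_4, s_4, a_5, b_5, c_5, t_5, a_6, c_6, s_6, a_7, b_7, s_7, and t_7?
a_1 = 5; b_1 = 5.5; c_1 = 6; s_1 = 2; a_2 = 1.5; b_2 = 4; c_2 = 1.5; q_2 = 2; t_2 = 2.5; a_3 = 6; b_3 = 5; c_3 = 3.5; p_3 = 3; t_3 = 2.5; a_4 = 6.5; b_4 = 1.5; c_4 = 0.5; s_4 = 0.5; a_5 = 7.5; b_5 = 2; c_5 = 7.5; t_5 = 2; a_6 = 7; c_6 = 3; s_6 = 1.5; a_7 = 4; b_7 = 8; s_7 = 1.5; t_7 = 4.5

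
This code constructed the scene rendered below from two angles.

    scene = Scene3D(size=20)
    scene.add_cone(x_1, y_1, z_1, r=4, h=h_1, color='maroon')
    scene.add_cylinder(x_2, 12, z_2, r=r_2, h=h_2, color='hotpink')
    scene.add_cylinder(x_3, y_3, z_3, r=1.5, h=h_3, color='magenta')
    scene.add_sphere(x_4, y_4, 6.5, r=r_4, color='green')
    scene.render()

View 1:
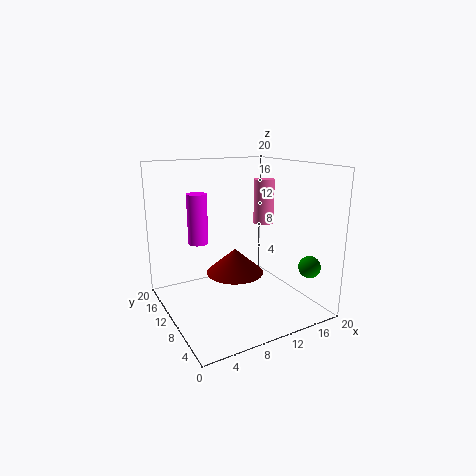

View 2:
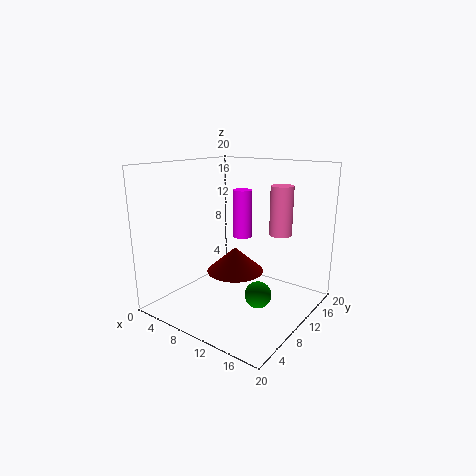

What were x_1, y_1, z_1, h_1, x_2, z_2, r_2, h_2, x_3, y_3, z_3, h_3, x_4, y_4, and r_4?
x_1 = 9.5
y_1 = 10
z_1 = 5
h_1 = 3.5
x_2 = 15.5
z_2 = 11
r_2 = 1.5
h_2 = 6.5
x_3 = 6.5
y_3 = 16
z_3 = 8
h_3 = 7.5
x_4 = 17.5
y_4 = 3.5
r_4 = 1.5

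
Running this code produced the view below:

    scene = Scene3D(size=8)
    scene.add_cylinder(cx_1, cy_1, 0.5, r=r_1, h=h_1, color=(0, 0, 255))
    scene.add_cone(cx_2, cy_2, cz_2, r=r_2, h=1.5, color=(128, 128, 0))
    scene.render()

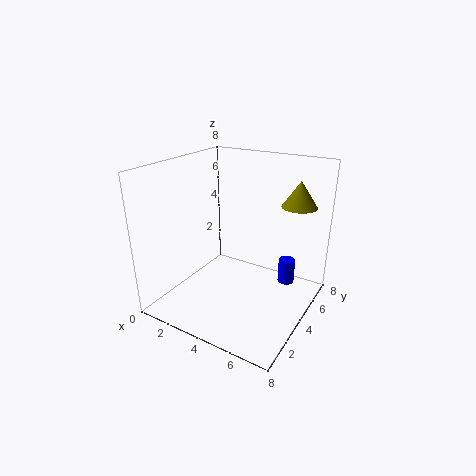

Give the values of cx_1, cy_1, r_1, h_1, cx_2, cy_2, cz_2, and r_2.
cx_1 = 6; cy_1 = 6.5; r_1 = 0.5; h_1 = 1.5; cx_2 = 6.5; cy_2 = 6.5; cz_2 = 5.5; r_2 = 1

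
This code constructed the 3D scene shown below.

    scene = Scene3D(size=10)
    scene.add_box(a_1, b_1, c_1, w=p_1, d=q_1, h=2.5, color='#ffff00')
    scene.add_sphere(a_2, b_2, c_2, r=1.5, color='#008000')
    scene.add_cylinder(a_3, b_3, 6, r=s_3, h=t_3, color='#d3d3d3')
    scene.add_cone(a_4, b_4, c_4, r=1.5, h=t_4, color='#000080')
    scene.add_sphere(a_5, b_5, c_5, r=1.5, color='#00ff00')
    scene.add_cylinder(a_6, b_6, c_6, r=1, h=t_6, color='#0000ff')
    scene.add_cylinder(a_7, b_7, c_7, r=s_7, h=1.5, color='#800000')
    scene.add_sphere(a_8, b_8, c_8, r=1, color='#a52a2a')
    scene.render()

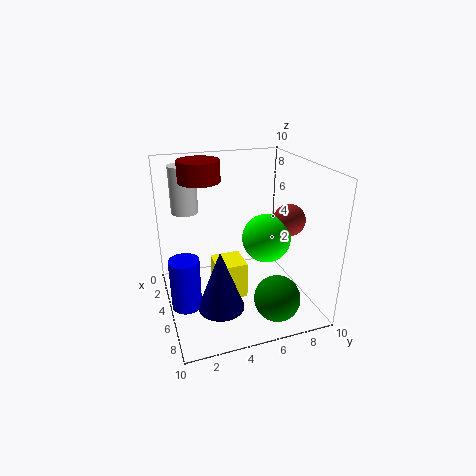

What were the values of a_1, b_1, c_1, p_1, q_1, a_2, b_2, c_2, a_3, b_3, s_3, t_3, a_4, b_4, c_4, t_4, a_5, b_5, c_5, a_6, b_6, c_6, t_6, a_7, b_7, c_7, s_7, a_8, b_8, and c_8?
a_1 = 5, b_1 = 3, c_1 = 1.5, p_1 = 2, q_1 = 2, a_2 = 8.5, b_2 = 6.5, c_2 = 2, a_3 = 1.5, b_3 = 2, s_3 = 1, t_3 = 3.5, a_4 = 7.5, b_4 = 3, c_4 = 1.5, t_4 = 4, a_5 = 7.5, b_5 = 6, c_5 = 6, a_6 = 6, b_6 = 1, c_6 = 1, t_6 = 3.5, a_7 = 2.5, b_7 = 3, c_7 = 8.5, s_7 = 1.5, a_8 = 7.5, b_8 = 7.5, c_8 = 7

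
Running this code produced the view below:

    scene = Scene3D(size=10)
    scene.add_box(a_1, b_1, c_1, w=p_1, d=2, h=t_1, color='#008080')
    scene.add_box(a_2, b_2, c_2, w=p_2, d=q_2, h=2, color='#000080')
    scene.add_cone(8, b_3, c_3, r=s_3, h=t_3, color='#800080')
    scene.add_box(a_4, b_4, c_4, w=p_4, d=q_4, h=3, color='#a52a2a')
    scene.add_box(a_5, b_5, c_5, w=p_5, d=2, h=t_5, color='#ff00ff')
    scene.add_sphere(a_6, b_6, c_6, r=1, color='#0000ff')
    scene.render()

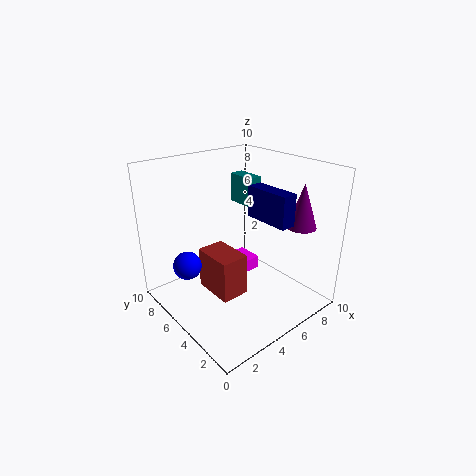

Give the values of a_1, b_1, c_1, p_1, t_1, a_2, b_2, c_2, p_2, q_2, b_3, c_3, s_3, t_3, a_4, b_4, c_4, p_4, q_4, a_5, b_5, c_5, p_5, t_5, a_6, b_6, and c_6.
a_1 = 6; b_1 = 5; c_1 = 7; p_1 = 1; t_1 = 2; a_2 = 5; b_2 = 1; c_2 = 7; p_2 = 1; q_2 = 3; b_3 = 2; c_3 = 6; s_3 = 1; t_3 = 3; a_4 = 3; b_4 = 4; c_4 = 1; p_4 = 2; q_4 = 3; a_5 = 6; b_5 = 6; c_5 = 1; p_5 = 2; t_5 = 1; a_6 = 2; b_6 = 7; c_6 = 3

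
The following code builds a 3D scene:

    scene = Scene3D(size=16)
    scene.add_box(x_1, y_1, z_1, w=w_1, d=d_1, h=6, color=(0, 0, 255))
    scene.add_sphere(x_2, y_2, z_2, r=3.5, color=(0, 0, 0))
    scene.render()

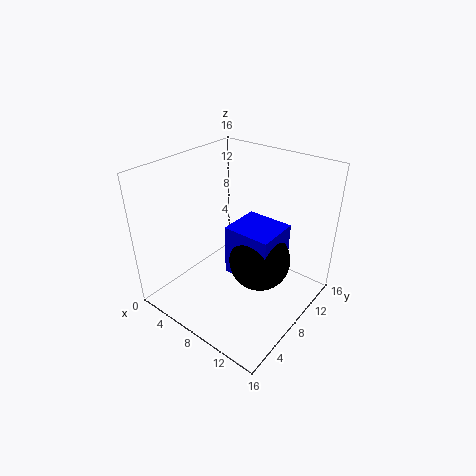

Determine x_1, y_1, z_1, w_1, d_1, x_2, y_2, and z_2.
x_1 = 6.5; y_1 = 7.5; z_1 = 3; w_1 = 5.5; d_1 = 5; x_2 = 10; y_2 = 9.5; z_2 = 5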